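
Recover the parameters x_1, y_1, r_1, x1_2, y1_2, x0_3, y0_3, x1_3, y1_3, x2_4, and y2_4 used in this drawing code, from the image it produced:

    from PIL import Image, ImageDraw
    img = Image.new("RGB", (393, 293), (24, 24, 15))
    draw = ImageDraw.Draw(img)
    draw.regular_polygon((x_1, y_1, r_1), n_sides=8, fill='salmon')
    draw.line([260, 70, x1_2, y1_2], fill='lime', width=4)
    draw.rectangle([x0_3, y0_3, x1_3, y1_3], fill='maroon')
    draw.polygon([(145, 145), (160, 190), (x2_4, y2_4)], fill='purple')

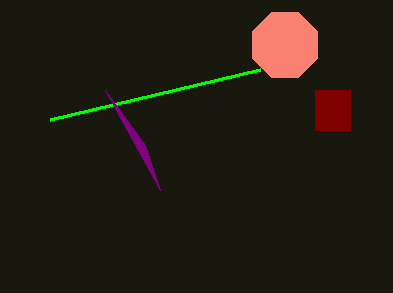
x_1 = 285, y_1 = 45, r_1 = 35, x1_2 = 50, y1_2 = 120, x0_3 = 315, y0_3 = 90, x1_3 = 350, y1_3 = 130, x2_4 = 105, y2_4 = 90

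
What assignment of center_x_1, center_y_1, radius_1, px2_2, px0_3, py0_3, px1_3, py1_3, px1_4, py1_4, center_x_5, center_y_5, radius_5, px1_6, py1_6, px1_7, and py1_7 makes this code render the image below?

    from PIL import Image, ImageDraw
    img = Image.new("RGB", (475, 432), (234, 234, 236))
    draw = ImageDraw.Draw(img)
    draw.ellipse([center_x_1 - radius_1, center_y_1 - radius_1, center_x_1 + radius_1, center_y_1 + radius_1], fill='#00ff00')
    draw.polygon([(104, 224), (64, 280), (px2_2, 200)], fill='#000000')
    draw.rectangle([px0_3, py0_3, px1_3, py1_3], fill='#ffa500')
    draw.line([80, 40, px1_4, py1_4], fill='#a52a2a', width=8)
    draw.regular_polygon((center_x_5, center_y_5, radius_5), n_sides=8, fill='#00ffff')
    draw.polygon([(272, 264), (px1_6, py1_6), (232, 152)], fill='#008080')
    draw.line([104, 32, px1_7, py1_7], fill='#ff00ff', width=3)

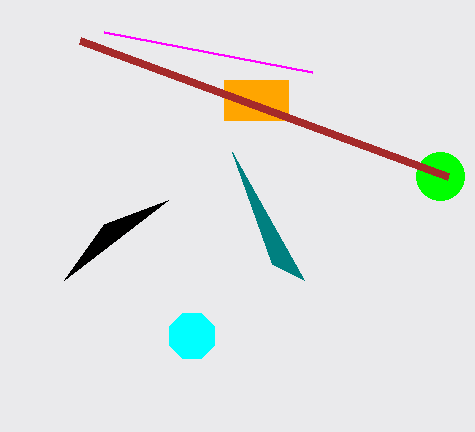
center_x_1 = 440, center_y_1 = 176, radius_1 = 24, px2_2 = 168, px0_3 = 224, py0_3 = 80, px1_3 = 288, py1_3 = 120, px1_4 = 448, py1_4 = 176, center_x_5 = 192, center_y_5 = 336, radius_5 = 24, px1_6 = 304, py1_6 = 280, px1_7 = 312, py1_7 = 72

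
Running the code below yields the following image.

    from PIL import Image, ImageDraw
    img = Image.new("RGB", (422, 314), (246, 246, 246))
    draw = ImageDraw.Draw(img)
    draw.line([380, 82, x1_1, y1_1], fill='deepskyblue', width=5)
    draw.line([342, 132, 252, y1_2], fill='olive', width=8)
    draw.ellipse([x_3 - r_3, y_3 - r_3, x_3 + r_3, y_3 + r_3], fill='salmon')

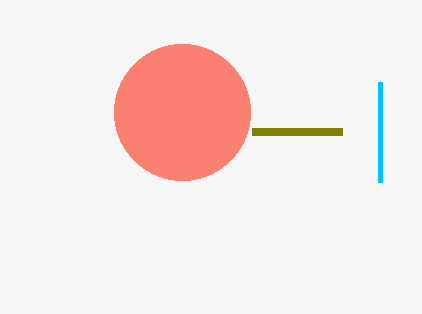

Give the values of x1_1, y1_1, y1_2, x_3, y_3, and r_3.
x1_1 = 380; y1_1 = 182; y1_2 = 132; x_3 = 182; y_3 = 112; r_3 = 68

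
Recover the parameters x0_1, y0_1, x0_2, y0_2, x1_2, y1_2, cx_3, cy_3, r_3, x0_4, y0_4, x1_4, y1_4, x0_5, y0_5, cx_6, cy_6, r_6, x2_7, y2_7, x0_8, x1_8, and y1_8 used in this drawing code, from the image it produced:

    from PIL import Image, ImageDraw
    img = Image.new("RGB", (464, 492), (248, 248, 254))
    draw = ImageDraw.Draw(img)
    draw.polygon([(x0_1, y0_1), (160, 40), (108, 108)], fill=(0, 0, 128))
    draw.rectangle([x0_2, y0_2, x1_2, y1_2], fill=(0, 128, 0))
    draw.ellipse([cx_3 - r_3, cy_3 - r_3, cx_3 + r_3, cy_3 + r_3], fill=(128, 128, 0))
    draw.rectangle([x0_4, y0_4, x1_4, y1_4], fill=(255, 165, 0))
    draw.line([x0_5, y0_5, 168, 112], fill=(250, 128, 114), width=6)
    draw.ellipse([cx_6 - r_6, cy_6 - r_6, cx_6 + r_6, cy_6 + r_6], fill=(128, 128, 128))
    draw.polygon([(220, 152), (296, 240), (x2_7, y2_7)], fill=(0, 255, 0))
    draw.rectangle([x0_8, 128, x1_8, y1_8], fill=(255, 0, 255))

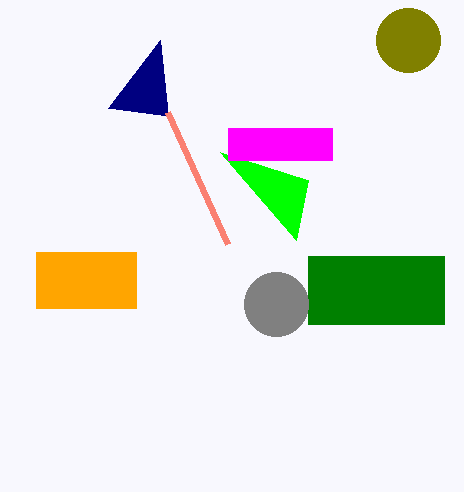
x0_1 = 168; y0_1 = 116; x0_2 = 308; y0_2 = 256; x1_2 = 444; y1_2 = 324; cx_3 = 408; cy_3 = 40; r_3 = 32; x0_4 = 36; y0_4 = 252; x1_4 = 136; y1_4 = 308; x0_5 = 228; y0_5 = 244; cx_6 = 276; cy_6 = 304; r_6 = 32; x2_7 = 308; y2_7 = 180; x0_8 = 228; x1_8 = 332; y1_8 = 160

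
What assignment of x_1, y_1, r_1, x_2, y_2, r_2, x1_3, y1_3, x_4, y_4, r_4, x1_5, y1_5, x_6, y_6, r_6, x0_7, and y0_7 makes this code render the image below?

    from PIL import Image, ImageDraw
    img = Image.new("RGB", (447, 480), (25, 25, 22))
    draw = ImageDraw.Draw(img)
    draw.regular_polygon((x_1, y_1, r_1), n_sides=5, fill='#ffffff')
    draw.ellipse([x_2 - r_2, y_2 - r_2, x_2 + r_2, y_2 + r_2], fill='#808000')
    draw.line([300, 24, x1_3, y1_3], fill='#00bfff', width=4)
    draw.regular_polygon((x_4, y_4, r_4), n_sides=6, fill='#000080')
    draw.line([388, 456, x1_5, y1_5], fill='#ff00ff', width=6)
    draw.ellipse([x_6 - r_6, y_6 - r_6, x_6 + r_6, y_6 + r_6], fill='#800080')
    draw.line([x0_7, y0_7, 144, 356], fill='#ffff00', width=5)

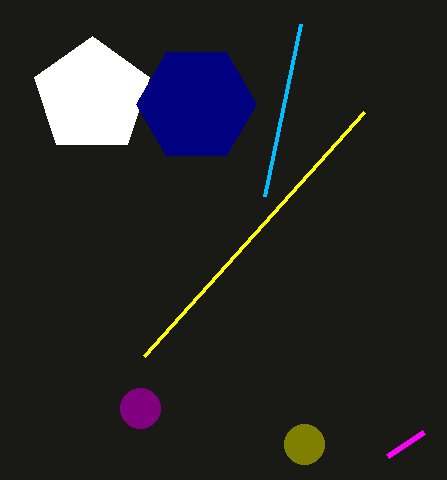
x_1 = 92, y_1 = 96, r_1 = 60, x_2 = 304, y_2 = 444, r_2 = 20, x1_3 = 264, y1_3 = 196, x_4 = 196, y_4 = 104, r_4 = 60, x1_5 = 424, y1_5 = 432, x_6 = 140, y_6 = 408, r_6 = 20, x0_7 = 364, y0_7 = 112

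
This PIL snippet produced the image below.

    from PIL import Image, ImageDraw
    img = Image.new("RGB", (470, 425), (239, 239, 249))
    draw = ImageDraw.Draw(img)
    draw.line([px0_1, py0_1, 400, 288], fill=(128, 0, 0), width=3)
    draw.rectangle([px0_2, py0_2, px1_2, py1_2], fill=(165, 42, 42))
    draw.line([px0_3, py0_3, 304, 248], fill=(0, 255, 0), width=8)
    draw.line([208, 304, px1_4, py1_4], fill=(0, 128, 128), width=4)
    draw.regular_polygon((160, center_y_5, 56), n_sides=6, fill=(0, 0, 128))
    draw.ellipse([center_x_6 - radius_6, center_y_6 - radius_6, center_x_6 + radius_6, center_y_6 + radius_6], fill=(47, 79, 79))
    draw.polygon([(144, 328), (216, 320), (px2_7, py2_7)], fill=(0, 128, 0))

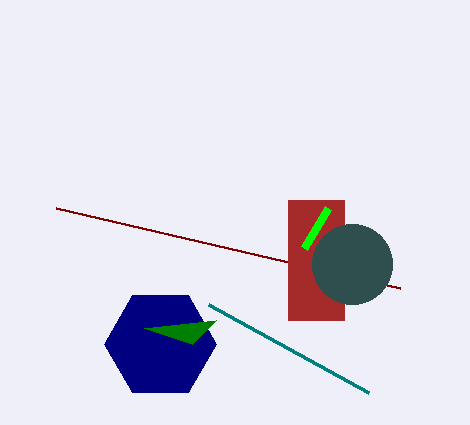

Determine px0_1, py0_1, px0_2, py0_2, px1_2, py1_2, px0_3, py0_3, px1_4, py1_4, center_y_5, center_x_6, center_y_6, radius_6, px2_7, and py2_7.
px0_1 = 56, py0_1 = 208, px0_2 = 288, py0_2 = 200, px1_2 = 344, py1_2 = 320, px0_3 = 328, py0_3 = 208, px1_4 = 368, py1_4 = 392, center_y_5 = 344, center_x_6 = 352, center_y_6 = 264, radius_6 = 40, px2_7 = 192, py2_7 = 344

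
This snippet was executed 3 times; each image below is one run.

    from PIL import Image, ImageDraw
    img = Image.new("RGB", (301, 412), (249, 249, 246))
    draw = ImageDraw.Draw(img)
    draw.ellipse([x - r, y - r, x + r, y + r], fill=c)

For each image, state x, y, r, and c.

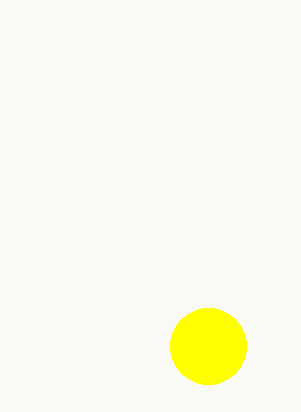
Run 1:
x = 208; y = 346; r = 38; c = 'yellow'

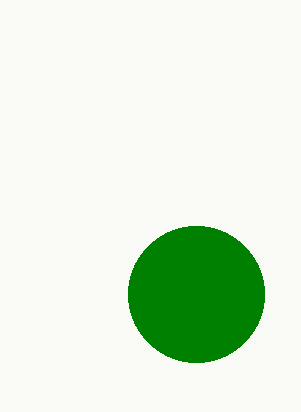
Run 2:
x = 196
y = 294
r = 68
c = 'green'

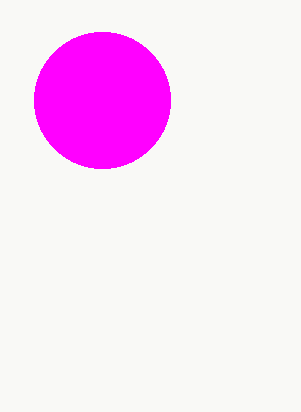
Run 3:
x = 102
y = 100
r = 68
c = 'magenta'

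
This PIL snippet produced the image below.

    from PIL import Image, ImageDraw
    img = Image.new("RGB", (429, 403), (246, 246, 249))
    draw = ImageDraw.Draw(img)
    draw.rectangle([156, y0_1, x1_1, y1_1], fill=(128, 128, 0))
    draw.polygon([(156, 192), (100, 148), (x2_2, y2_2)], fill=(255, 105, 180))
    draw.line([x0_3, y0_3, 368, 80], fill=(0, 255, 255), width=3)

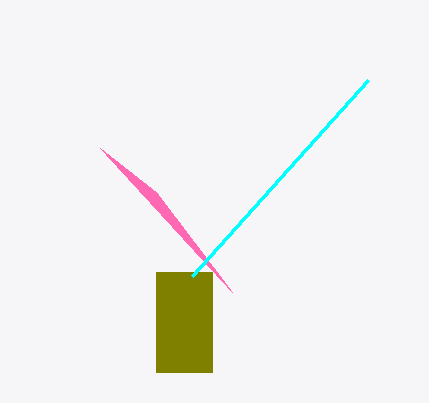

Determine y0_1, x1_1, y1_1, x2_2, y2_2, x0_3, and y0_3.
y0_1 = 272, x1_1 = 212, y1_1 = 372, x2_2 = 232, y2_2 = 292, x0_3 = 192, y0_3 = 276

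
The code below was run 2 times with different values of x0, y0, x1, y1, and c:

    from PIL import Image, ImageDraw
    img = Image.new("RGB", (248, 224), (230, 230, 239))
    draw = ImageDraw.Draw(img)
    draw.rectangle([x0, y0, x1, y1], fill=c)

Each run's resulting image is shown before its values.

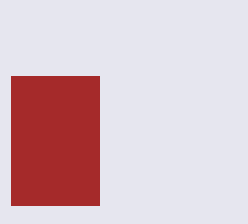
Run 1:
x0 = 11; y0 = 76; x1 = 99; y1 = 205; c = 'brown'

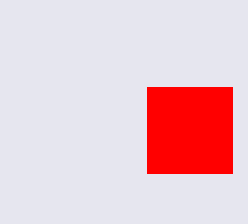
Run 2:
x0 = 147
y0 = 87
x1 = 232
y1 = 173
c = 'red'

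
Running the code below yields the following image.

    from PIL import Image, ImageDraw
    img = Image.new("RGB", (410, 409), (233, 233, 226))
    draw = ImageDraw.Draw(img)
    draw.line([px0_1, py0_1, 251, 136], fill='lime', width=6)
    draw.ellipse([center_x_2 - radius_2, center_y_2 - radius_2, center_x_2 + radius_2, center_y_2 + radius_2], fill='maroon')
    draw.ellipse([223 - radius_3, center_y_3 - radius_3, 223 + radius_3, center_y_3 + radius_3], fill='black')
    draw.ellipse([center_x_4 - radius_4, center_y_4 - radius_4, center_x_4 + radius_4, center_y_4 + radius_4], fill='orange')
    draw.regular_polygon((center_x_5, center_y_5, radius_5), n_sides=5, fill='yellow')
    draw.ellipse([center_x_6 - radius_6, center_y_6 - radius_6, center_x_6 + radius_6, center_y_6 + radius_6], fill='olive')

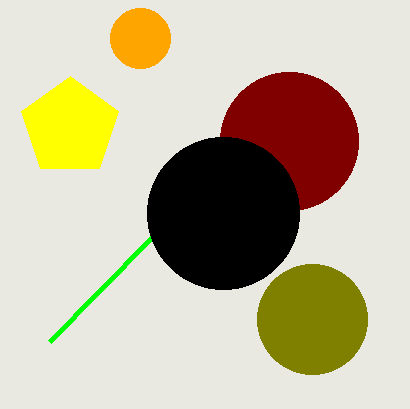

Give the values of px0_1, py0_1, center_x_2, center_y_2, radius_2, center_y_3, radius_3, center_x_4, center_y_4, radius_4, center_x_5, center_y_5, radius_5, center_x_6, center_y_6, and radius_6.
px0_1 = 50
py0_1 = 341
center_x_2 = 289
center_y_2 = 141
radius_2 = 69
center_y_3 = 213
radius_3 = 76
center_x_4 = 140
center_y_4 = 38
radius_4 = 30
center_x_5 = 70
center_y_5 = 127
radius_5 = 51
center_x_6 = 312
center_y_6 = 319
radius_6 = 55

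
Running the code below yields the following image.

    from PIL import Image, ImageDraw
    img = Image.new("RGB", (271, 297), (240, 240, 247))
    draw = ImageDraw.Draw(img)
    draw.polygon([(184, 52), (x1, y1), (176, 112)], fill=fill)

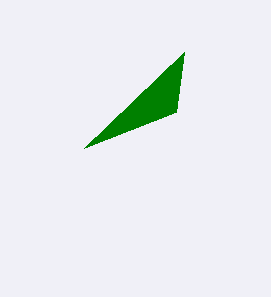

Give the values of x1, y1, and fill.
x1 = 84, y1 = 148, fill = 'green'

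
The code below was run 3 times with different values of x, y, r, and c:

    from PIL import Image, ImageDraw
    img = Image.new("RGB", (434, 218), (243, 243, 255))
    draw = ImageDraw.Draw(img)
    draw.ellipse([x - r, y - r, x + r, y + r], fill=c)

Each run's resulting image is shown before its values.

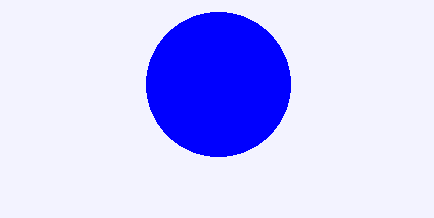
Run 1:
x = 218; y = 84; r = 72; c = 'blue'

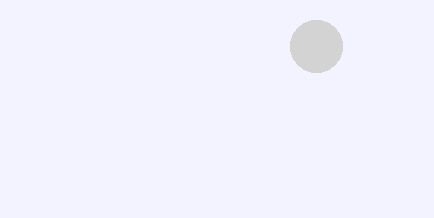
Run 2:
x = 316, y = 46, r = 26, c = 'lightgray'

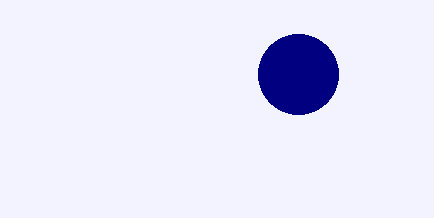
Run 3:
x = 298, y = 74, r = 40, c = 'navy'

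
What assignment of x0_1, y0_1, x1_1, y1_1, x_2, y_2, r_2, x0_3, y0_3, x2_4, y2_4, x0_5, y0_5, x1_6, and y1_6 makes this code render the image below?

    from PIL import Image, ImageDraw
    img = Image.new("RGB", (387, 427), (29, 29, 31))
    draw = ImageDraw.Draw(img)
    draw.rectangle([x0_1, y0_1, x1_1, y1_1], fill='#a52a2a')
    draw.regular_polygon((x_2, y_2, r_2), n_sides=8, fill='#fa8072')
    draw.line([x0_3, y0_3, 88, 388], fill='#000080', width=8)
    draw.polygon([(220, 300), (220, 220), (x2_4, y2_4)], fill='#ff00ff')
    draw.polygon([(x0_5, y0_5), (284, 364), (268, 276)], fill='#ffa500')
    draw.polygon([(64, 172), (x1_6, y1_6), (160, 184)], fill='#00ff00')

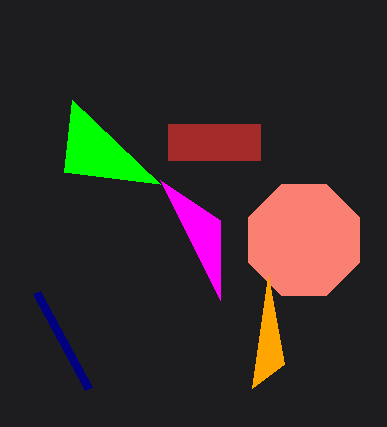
x0_1 = 168
y0_1 = 124
x1_1 = 260
y1_1 = 160
x_2 = 304
y_2 = 240
r_2 = 60
x0_3 = 36
y0_3 = 292
x2_4 = 160
y2_4 = 180
x0_5 = 252
y0_5 = 388
x1_6 = 72
y1_6 = 100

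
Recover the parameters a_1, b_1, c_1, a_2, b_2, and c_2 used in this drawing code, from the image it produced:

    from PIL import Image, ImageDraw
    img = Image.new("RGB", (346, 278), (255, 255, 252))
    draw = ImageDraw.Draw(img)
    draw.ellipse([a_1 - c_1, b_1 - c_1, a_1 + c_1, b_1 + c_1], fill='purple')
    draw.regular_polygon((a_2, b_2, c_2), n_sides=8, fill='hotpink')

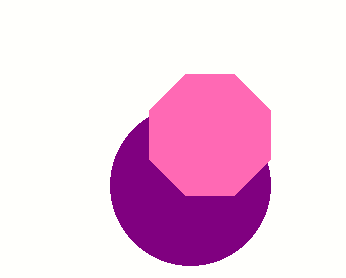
a_1 = 190
b_1 = 185
c_1 = 80
a_2 = 210
b_2 = 135
c_2 = 65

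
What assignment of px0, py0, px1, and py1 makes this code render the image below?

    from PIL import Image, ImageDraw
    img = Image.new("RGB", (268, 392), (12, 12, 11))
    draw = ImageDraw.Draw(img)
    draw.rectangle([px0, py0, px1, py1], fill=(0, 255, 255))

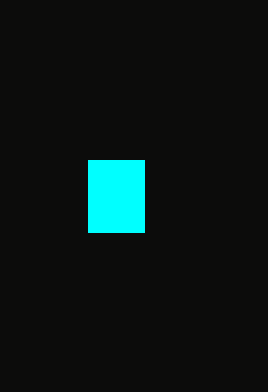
px0 = 88
py0 = 160
px1 = 144
py1 = 232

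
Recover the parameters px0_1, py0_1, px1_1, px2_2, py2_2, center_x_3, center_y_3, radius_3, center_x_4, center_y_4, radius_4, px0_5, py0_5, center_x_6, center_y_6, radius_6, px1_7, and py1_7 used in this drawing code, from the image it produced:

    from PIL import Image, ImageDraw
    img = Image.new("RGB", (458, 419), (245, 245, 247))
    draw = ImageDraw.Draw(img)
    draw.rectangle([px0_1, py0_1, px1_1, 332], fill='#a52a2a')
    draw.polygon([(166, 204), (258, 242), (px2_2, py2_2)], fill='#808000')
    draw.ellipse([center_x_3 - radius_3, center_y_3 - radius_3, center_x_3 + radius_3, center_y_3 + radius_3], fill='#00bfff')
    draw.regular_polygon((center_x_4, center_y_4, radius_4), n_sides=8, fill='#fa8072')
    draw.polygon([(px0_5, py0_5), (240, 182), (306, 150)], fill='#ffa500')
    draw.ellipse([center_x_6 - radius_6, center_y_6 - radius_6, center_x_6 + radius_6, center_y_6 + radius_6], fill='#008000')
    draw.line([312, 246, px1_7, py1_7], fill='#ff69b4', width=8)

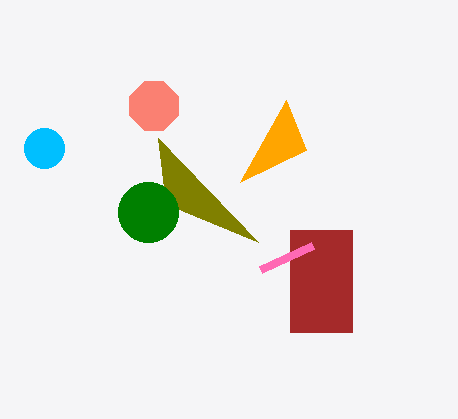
px0_1 = 290
py0_1 = 230
px1_1 = 352
px2_2 = 158
py2_2 = 138
center_x_3 = 44
center_y_3 = 148
radius_3 = 20
center_x_4 = 154
center_y_4 = 106
radius_4 = 26
px0_5 = 286
py0_5 = 100
center_x_6 = 148
center_y_6 = 212
radius_6 = 30
px1_7 = 260
py1_7 = 270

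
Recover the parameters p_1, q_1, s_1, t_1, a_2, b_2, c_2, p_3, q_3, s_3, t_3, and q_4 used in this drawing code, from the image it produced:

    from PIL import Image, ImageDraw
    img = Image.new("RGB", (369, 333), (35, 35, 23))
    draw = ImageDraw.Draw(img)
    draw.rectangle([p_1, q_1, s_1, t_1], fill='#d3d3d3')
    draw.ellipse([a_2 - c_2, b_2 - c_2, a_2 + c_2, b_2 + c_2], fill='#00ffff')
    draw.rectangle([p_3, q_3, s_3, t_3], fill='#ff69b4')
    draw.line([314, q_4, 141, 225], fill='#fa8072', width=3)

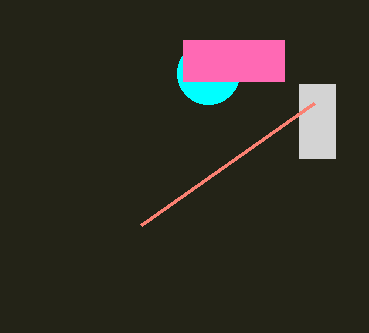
p_1 = 299, q_1 = 84, s_1 = 335, t_1 = 158, a_2 = 208, b_2 = 73, c_2 = 31, p_3 = 183, q_3 = 40, s_3 = 284, t_3 = 81, q_4 = 103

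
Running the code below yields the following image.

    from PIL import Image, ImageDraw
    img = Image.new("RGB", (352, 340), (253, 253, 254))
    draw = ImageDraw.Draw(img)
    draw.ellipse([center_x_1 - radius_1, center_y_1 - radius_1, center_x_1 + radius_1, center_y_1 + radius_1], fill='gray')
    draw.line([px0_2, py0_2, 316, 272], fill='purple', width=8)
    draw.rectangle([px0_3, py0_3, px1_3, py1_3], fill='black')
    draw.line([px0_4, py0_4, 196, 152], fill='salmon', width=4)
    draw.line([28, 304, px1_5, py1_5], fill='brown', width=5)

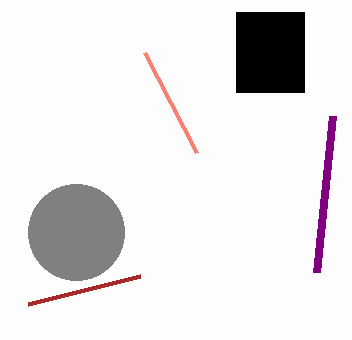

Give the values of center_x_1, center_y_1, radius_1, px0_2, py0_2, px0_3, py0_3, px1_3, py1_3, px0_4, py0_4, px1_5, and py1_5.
center_x_1 = 76, center_y_1 = 232, radius_1 = 48, px0_2 = 332, py0_2 = 116, px0_3 = 236, py0_3 = 12, px1_3 = 304, py1_3 = 92, px0_4 = 144, py0_4 = 52, px1_5 = 140, py1_5 = 276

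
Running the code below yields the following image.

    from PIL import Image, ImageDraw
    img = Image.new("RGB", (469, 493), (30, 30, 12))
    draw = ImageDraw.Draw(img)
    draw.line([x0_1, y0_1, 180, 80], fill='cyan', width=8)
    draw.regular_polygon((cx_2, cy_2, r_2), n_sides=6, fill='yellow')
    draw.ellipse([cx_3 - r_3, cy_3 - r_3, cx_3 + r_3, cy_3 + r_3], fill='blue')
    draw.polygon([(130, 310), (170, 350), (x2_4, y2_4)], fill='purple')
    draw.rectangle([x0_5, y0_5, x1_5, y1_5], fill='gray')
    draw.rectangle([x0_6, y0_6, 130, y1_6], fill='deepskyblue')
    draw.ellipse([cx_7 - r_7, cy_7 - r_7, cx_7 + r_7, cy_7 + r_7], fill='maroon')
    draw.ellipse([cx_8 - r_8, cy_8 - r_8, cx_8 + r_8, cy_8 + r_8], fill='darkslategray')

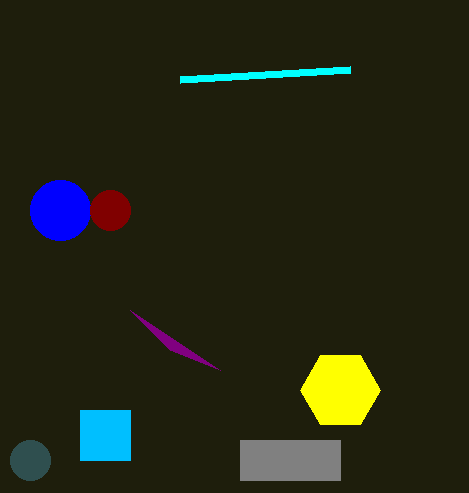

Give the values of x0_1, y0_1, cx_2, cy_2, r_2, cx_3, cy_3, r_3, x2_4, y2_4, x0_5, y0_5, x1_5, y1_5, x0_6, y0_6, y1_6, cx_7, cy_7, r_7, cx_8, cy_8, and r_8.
x0_1 = 350; y0_1 = 70; cx_2 = 340; cy_2 = 390; r_2 = 40; cx_3 = 60; cy_3 = 210; r_3 = 30; x2_4 = 220; y2_4 = 370; x0_5 = 240; y0_5 = 440; x1_5 = 340; y1_5 = 480; x0_6 = 80; y0_6 = 410; y1_6 = 460; cx_7 = 110; cy_7 = 210; r_7 = 20; cx_8 = 30; cy_8 = 460; r_8 = 20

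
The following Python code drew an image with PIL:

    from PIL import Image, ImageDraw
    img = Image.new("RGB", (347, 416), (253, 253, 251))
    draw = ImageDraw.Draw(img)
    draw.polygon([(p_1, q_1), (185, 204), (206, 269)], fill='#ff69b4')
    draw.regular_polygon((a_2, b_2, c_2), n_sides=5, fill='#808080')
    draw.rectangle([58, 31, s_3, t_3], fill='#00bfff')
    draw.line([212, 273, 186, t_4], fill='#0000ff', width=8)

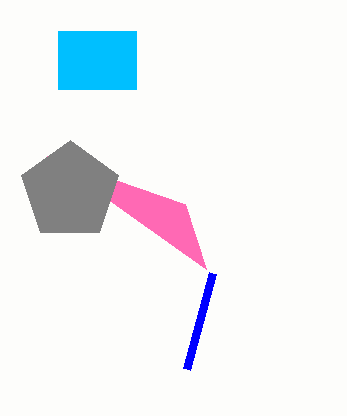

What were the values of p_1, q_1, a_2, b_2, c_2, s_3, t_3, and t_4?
p_1 = 47, q_1 = 156, a_2 = 70, b_2 = 191, c_2 = 51, s_3 = 136, t_3 = 89, t_4 = 369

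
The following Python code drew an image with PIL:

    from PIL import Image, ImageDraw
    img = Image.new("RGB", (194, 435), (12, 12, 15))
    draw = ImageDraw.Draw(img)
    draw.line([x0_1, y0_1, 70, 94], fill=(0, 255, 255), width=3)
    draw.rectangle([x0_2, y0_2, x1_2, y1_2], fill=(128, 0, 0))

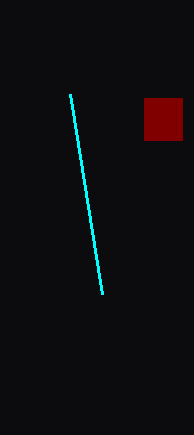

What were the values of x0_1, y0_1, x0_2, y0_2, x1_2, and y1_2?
x0_1 = 102, y0_1 = 294, x0_2 = 144, y0_2 = 98, x1_2 = 182, y1_2 = 140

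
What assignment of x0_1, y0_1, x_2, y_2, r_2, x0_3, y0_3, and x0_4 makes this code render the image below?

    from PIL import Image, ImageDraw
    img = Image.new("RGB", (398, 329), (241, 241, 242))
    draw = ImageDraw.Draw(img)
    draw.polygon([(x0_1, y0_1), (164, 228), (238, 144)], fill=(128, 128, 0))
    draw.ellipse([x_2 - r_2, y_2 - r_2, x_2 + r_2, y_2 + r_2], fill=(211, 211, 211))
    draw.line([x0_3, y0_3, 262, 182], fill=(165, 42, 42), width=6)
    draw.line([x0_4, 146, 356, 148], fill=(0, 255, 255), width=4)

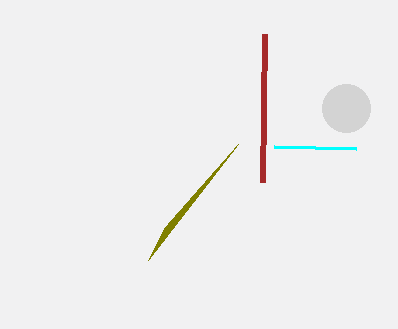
x0_1 = 148, y0_1 = 260, x_2 = 346, y_2 = 108, r_2 = 24, x0_3 = 264, y0_3 = 34, x0_4 = 274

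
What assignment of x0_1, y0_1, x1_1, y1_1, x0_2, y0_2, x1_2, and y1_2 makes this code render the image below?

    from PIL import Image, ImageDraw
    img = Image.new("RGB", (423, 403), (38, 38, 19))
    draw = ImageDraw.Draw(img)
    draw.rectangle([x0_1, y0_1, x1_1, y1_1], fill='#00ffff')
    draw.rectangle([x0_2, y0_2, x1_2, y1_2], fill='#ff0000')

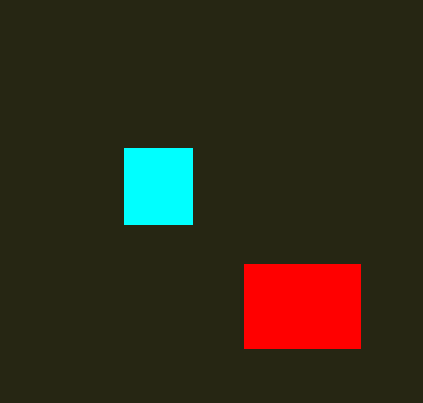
x0_1 = 124, y0_1 = 148, x1_1 = 192, y1_1 = 224, x0_2 = 244, y0_2 = 264, x1_2 = 360, y1_2 = 348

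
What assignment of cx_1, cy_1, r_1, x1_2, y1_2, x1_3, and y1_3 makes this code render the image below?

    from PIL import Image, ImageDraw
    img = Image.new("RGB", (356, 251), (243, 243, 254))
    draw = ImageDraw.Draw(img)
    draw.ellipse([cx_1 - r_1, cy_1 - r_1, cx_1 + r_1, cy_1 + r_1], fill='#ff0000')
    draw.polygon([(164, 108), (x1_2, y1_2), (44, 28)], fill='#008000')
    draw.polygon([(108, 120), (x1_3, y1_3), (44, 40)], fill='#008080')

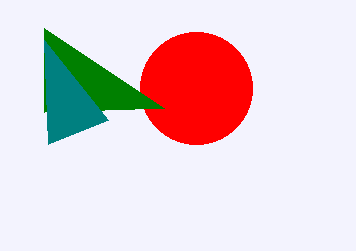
cx_1 = 196; cy_1 = 88; r_1 = 56; x1_2 = 44; y1_2 = 112; x1_3 = 48; y1_3 = 144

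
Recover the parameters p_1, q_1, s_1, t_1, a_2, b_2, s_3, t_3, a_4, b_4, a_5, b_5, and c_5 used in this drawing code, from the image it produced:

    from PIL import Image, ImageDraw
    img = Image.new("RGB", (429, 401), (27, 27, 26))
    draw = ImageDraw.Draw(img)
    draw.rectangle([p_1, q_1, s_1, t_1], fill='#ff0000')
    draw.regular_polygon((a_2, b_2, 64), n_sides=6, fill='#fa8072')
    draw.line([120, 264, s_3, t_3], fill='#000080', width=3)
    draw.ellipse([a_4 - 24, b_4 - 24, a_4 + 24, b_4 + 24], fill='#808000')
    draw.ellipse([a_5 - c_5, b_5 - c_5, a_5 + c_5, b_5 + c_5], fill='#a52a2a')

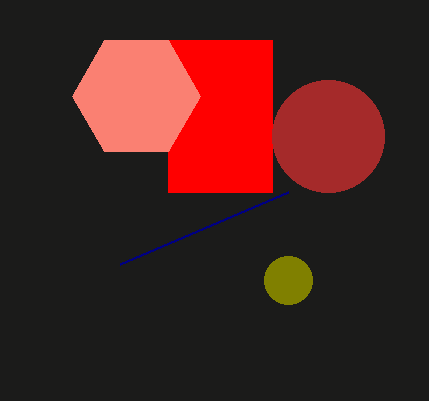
p_1 = 168
q_1 = 40
s_1 = 272
t_1 = 192
a_2 = 136
b_2 = 96
s_3 = 288
t_3 = 192
a_4 = 288
b_4 = 280
a_5 = 328
b_5 = 136
c_5 = 56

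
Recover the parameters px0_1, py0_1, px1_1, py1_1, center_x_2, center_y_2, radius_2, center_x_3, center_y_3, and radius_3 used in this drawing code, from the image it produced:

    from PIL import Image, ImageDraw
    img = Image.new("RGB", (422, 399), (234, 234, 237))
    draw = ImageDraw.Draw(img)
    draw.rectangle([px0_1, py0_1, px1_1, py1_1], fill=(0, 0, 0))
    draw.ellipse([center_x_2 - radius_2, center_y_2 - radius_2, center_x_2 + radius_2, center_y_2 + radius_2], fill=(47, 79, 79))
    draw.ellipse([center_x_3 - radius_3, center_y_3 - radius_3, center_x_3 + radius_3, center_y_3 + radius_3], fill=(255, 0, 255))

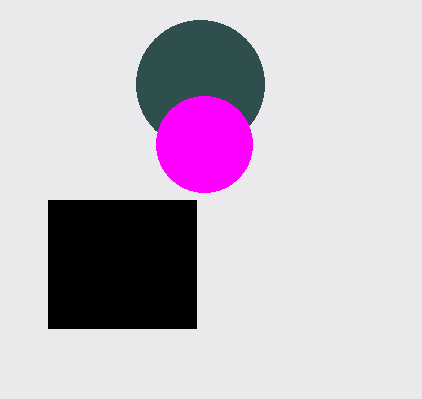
px0_1 = 48
py0_1 = 200
px1_1 = 196
py1_1 = 328
center_x_2 = 200
center_y_2 = 84
radius_2 = 64
center_x_3 = 204
center_y_3 = 144
radius_3 = 48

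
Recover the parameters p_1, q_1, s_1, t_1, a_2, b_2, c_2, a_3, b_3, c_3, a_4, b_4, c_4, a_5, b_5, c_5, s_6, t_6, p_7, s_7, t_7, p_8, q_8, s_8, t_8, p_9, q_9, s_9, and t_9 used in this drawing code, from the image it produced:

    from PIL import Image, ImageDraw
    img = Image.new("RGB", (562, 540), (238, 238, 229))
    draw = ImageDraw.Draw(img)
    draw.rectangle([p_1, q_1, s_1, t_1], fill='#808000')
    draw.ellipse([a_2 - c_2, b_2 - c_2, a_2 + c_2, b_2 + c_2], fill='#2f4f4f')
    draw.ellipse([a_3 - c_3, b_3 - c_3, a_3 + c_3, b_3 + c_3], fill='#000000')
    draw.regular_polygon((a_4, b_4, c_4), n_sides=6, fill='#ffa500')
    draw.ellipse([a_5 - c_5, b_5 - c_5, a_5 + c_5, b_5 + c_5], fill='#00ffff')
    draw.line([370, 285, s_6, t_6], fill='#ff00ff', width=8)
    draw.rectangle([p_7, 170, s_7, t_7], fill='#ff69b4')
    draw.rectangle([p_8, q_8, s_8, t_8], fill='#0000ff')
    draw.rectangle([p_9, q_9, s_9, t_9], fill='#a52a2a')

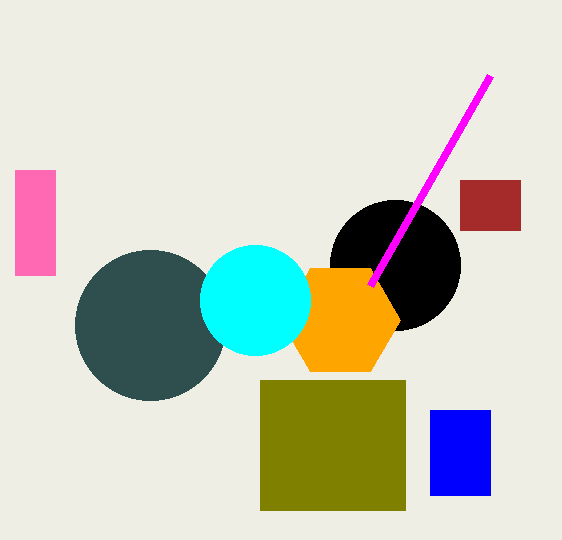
p_1 = 260
q_1 = 380
s_1 = 405
t_1 = 510
a_2 = 150
b_2 = 325
c_2 = 75
a_3 = 395
b_3 = 265
c_3 = 65
a_4 = 340
b_4 = 320
c_4 = 60
a_5 = 255
b_5 = 300
c_5 = 55
s_6 = 490
t_6 = 75
p_7 = 15
s_7 = 55
t_7 = 275
p_8 = 430
q_8 = 410
s_8 = 490
t_8 = 495
p_9 = 460
q_9 = 180
s_9 = 520
t_9 = 230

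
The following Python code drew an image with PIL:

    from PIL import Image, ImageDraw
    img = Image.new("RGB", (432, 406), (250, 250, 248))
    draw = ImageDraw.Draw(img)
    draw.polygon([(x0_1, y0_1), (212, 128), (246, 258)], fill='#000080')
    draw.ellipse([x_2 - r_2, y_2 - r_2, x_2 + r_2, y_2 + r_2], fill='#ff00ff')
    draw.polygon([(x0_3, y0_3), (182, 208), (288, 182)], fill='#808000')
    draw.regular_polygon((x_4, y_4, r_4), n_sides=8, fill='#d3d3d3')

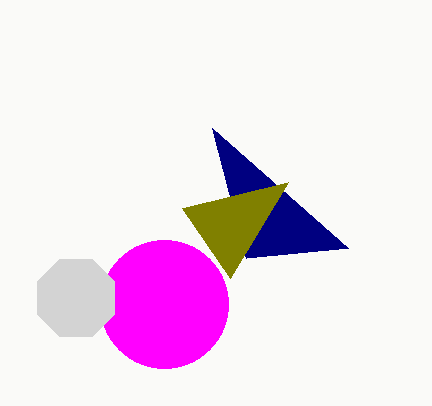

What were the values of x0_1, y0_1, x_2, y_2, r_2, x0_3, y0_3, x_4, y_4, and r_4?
x0_1 = 348; y0_1 = 248; x_2 = 164; y_2 = 304; r_2 = 64; x0_3 = 230; y0_3 = 278; x_4 = 76; y_4 = 298; r_4 = 42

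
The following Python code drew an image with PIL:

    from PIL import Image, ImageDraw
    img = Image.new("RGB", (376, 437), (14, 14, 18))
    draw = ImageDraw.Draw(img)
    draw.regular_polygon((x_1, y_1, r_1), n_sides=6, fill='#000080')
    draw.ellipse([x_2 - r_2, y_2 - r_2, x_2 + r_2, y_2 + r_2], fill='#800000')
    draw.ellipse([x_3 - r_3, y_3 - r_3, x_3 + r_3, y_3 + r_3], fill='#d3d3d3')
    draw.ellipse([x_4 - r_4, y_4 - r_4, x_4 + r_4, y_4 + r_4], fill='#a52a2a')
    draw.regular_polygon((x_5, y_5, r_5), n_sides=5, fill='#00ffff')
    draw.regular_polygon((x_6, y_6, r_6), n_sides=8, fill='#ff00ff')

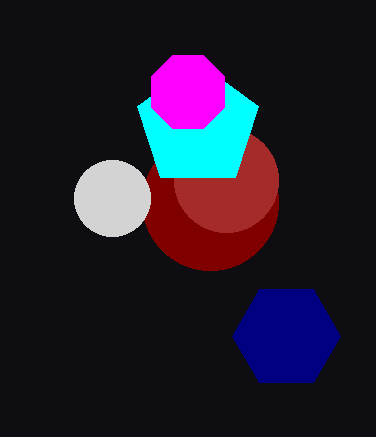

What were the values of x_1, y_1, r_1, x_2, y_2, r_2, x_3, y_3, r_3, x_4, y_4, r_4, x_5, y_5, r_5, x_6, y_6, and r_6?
x_1 = 286
y_1 = 336
r_1 = 54
x_2 = 210
y_2 = 202
r_2 = 68
x_3 = 112
y_3 = 198
r_3 = 38
x_4 = 226
y_4 = 180
r_4 = 52
x_5 = 198
y_5 = 126
r_5 = 64
x_6 = 188
y_6 = 92
r_6 = 40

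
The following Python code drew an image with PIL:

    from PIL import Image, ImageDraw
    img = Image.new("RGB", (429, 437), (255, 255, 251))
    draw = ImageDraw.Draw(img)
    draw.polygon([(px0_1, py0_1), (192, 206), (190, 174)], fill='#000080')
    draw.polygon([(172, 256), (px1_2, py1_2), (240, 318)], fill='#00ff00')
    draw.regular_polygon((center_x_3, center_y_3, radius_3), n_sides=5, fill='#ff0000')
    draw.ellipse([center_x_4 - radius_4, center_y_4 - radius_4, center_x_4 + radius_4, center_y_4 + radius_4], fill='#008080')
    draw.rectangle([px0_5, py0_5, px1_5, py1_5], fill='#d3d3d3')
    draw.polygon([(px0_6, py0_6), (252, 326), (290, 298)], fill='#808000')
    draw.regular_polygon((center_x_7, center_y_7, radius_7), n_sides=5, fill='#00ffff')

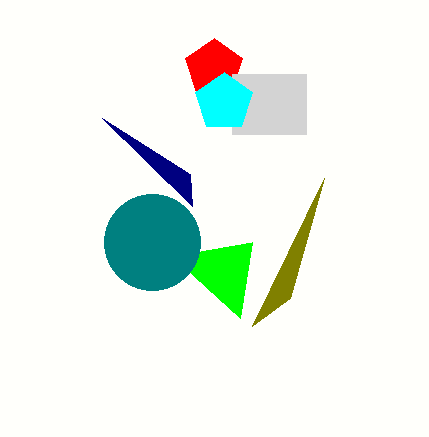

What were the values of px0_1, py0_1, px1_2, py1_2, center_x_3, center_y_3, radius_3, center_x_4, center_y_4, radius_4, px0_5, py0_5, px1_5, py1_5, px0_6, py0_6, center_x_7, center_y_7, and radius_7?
px0_1 = 102, py0_1 = 118, px1_2 = 252, py1_2 = 242, center_x_3 = 214, center_y_3 = 68, radius_3 = 30, center_x_4 = 152, center_y_4 = 242, radius_4 = 48, px0_5 = 232, py0_5 = 74, px1_5 = 306, py1_5 = 134, px0_6 = 324, py0_6 = 178, center_x_7 = 224, center_y_7 = 102, radius_7 = 30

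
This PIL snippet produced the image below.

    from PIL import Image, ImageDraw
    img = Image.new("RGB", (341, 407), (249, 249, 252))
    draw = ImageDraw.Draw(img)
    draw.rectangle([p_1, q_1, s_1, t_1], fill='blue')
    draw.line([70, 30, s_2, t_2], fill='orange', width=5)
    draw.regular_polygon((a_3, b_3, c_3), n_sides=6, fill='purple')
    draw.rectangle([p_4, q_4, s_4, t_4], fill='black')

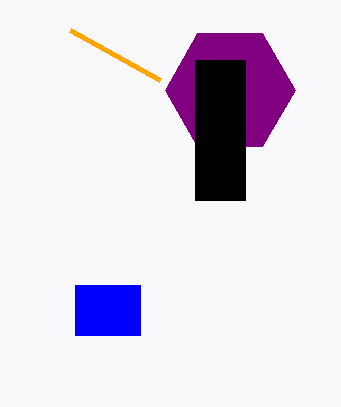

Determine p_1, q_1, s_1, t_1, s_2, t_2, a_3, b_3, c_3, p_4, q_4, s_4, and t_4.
p_1 = 75, q_1 = 285, s_1 = 140, t_1 = 335, s_2 = 160, t_2 = 80, a_3 = 230, b_3 = 90, c_3 = 65, p_4 = 195, q_4 = 60, s_4 = 245, t_4 = 200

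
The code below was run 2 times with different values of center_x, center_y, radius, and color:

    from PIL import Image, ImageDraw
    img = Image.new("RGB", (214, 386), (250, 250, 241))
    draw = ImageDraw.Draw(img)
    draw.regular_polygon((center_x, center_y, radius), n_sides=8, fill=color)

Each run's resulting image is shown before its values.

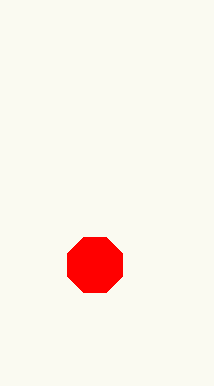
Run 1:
center_x = 95; center_y = 265; radius = 30; color = 'red'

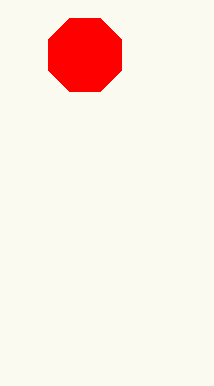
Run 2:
center_x = 85, center_y = 55, radius = 40, color = 'red'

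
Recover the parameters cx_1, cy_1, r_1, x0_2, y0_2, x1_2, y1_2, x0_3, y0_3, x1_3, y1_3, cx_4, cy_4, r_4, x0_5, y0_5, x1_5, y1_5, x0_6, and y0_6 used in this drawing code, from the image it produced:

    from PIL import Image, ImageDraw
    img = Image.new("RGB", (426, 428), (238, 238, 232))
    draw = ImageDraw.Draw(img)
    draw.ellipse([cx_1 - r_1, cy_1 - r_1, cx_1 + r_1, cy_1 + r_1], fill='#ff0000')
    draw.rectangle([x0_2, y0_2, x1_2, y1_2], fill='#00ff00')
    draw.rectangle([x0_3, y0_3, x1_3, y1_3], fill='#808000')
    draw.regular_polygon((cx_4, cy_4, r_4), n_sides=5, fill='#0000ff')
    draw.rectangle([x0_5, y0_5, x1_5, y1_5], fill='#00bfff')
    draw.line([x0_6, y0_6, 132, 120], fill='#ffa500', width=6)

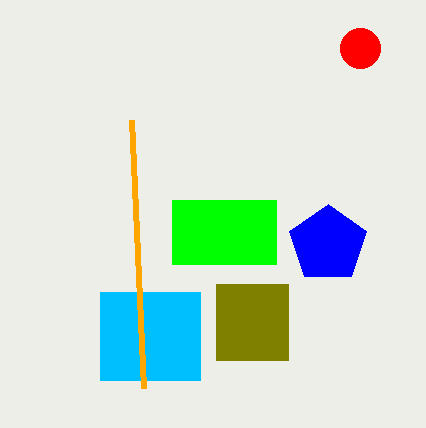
cx_1 = 360; cy_1 = 48; r_1 = 20; x0_2 = 172; y0_2 = 200; x1_2 = 276; y1_2 = 264; x0_3 = 216; y0_3 = 284; x1_3 = 288; y1_3 = 360; cx_4 = 328; cy_4 = 244; r_4 = 40; x0_5 = 100; y0_5 = 292; x1_5 = 200; y1_5 = 380; x0_6 = 144; y0_6 = 388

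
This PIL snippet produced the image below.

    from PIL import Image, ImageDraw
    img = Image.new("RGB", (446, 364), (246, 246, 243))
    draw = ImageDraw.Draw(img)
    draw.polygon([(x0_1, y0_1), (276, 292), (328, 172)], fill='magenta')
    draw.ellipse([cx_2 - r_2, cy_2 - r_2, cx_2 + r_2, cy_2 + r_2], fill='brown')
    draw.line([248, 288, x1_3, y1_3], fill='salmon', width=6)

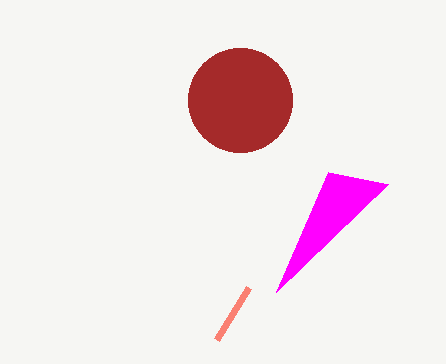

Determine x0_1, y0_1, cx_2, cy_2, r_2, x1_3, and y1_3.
x0_1 = 388, y0_1 = 184, cx_2 = 240, cy_2 = 100, r_2 = 52, x1_3 = 216, y1_3 = 340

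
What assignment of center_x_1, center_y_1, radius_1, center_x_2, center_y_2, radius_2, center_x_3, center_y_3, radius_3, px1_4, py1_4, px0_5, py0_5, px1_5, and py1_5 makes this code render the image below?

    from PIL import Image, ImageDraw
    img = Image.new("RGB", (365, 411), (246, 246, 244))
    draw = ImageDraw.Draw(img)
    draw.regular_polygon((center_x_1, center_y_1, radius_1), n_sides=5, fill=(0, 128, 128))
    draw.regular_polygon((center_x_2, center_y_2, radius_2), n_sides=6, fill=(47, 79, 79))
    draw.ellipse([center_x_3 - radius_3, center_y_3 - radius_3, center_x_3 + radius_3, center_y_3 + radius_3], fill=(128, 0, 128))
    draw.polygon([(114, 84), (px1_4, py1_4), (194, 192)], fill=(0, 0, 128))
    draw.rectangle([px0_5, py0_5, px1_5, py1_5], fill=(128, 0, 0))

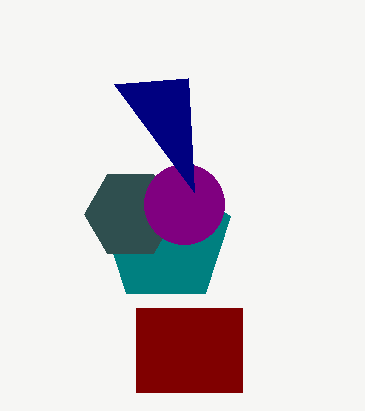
center_x_1 = 166, center_y_1 = 238, radius_1 = 68, center_x_2 = 130, center_y_2 = 214, radius_2 = 46, center_x_3 = 184, center_y_3 = 204, radius_3 = 40, px1_4 = 188, py1_4 = 78, px0_5 = 136, py0_5 = 308, px1_5 = 242, py1_5 = 392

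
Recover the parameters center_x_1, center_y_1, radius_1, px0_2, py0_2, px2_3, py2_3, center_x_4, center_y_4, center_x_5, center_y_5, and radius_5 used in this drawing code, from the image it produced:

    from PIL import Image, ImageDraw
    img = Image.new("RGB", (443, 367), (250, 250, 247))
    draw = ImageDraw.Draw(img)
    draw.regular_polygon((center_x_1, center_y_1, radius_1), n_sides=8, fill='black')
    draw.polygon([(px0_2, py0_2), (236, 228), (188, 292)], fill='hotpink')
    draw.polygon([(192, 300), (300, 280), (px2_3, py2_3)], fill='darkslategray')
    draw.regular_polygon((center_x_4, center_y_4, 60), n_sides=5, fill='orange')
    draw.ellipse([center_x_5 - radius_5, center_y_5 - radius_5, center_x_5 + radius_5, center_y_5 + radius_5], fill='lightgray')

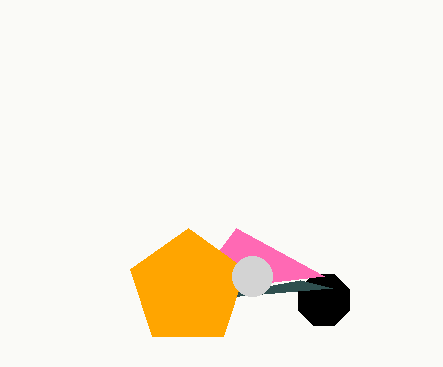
center_x_1 = 324, center_y_1 = 300, radius_1 = 28, px0_2 = 324, py0_2 = 276, px2_3 = 332, py2_3 = 288, center_x_4 = 188, center_y_4 = 288, center_x_5 = 252, center_y_5 = 276, radius_5 = 20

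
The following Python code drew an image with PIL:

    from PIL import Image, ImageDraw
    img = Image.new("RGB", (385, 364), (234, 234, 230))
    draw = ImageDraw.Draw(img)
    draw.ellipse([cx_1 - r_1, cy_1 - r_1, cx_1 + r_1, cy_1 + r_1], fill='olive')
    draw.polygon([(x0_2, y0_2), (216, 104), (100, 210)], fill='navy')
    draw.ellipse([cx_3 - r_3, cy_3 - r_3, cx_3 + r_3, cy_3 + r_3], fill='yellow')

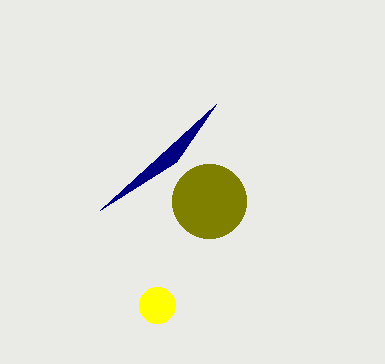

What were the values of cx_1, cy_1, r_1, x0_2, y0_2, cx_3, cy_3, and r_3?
cx_1 = 209, cy_1 = 201, r_1 = 37, x0_2 = 176, y0_2 = 162, cx_3 = 157, cy_3 = 305, r_3 = 18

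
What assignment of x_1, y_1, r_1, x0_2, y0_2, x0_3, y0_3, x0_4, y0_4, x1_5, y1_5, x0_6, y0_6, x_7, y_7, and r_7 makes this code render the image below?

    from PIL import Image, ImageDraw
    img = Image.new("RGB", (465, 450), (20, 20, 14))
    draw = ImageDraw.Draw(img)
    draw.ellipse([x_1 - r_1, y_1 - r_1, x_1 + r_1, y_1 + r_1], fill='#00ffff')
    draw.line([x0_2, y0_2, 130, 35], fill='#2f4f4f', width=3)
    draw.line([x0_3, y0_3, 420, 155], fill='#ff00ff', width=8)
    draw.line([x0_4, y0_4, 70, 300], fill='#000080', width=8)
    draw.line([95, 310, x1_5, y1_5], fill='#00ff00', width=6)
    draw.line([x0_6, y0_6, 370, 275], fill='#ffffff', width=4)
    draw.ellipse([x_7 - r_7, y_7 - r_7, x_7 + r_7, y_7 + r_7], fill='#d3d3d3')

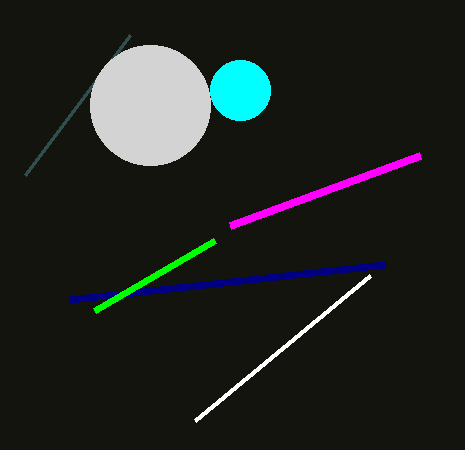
x_1 = 240
y_1 = 90
r_1 = 30
x0_2 = 25
y0_2 = 175
x0_3 = 230
y0_3 = 225
x0_4 = 385
y0_4 = 265
x1_5 = 215
y1_5 = 240
x0_6 = 195
y0_6 = 420
x_7 = 150
y_7 = 105
r_7 = 60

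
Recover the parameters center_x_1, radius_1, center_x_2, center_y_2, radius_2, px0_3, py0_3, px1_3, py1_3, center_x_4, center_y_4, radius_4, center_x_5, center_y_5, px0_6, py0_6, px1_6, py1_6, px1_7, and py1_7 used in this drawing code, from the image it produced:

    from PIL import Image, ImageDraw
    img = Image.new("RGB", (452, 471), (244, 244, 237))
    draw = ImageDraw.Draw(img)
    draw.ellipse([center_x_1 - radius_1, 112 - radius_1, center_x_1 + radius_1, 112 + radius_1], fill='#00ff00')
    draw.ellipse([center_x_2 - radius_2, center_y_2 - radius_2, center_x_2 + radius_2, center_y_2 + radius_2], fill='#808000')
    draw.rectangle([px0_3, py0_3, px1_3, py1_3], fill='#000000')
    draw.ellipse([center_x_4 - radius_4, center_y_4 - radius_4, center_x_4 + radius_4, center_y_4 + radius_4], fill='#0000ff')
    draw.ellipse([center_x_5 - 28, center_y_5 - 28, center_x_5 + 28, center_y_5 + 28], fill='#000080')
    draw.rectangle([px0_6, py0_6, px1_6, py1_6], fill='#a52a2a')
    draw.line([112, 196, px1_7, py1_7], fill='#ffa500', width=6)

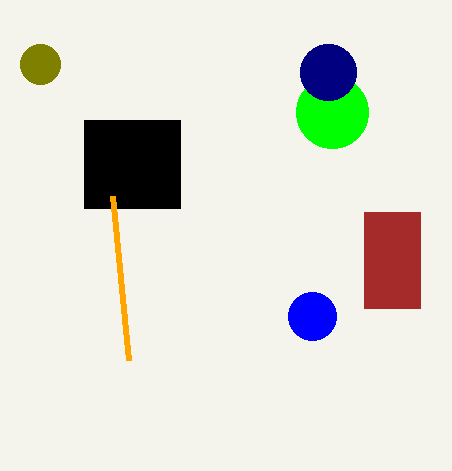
center_x_1 = 332; radius_1 = 36; center_x_2 = 40; center_y_2 = 64; radius_2 = 20; px0_3 = 84; py0_3 = 120; px1_3 = 180; py1_3 = 208; center_x_4 = 312; center_y_4 = 316; radius_4 = 24; center_x_5 = 328; center_y_5 = 72; px0_6 = 364; py0_6 = 212; px1_6 = 420; py1_6 = 308; px1_7 = 128; py1_7 = 360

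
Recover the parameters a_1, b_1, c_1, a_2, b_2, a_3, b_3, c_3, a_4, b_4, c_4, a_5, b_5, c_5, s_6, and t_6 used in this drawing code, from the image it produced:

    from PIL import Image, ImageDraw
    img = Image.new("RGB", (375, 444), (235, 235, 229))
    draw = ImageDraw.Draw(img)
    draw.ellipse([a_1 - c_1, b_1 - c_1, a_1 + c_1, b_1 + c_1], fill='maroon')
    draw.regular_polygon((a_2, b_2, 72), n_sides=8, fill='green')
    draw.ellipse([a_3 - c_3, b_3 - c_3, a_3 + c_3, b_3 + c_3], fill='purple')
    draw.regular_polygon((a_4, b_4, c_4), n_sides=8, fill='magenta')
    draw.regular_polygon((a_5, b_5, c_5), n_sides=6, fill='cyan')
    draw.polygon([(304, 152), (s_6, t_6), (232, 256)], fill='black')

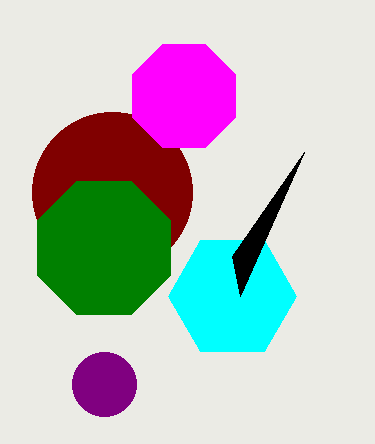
a_1 = 112; b_1 = 192; c_1 = 80; a_2 = 104; b_2 = 248; a_3 = 104; b_3 = 384; c_3 = 32; a_4 = 184; b_4 = 96; c_4 = 56; a_5 = 232; b_5 = 296; c_5 = 64; s_6 = 240; t_6 = 296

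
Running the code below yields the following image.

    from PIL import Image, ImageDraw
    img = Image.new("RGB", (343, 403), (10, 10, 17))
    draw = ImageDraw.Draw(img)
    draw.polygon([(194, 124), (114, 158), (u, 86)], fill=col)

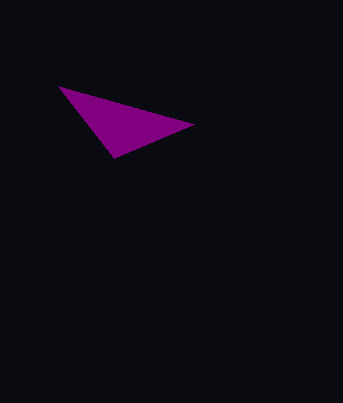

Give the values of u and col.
u = 58
col = 'purple'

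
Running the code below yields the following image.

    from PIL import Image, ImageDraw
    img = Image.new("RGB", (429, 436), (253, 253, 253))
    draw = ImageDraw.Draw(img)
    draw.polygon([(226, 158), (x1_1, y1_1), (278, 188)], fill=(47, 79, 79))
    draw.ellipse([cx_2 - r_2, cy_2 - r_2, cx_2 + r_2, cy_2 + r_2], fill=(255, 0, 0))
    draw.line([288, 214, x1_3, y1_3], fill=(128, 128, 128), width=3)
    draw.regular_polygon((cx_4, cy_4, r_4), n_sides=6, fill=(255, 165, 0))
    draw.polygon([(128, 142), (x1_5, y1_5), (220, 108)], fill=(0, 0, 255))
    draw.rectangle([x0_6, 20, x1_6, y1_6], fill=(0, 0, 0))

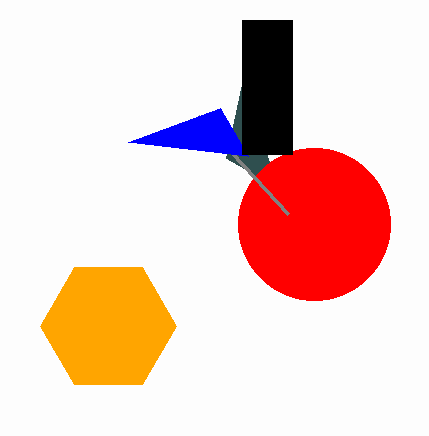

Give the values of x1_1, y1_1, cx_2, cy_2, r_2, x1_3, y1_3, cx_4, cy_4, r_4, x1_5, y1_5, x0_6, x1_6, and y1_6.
x1_1 = 242, y1_1 = 84, cx_2 = 314, cy_2 = 224, r_2 = 76, x1_3 = 198, y1_3 = 116, cx_4 = 108, cy_4 = 326, r_4 = 68, x1_5 = 248, y1_5 = 156, x0_6 = 242, x1_6 = 292, y1_6 = 154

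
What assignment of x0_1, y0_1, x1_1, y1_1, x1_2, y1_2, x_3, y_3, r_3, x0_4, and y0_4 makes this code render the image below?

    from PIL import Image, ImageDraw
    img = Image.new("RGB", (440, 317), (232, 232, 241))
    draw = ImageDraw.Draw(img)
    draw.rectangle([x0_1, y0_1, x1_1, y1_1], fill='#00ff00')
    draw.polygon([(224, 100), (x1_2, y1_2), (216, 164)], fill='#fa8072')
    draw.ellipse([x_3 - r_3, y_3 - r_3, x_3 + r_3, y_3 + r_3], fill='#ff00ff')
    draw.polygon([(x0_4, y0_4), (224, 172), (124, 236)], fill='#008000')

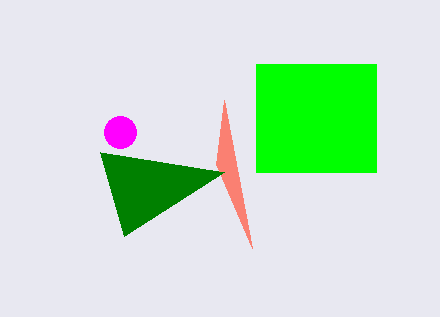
x0_1 = 256, y0_1 = 64, x1_1 = 376, y1_1 = 172, x1_2 = 252, y1_2 = 248, x_3 = 120, y_3 = 132, r_3 = 16, x0_4 = 100, y0_4 = 152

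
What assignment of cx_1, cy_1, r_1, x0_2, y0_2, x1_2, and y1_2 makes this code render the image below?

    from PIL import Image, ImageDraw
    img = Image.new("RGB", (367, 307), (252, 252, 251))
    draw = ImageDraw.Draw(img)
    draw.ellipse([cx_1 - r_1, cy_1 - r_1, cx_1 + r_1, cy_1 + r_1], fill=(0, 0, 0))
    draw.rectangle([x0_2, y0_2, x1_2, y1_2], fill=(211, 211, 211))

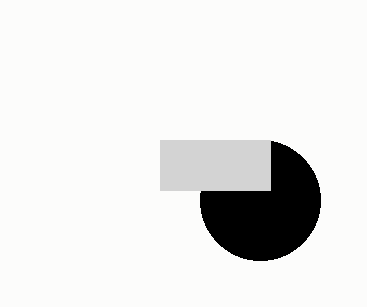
cx_1 = 260
cy_1 = 200
r_1 = 60
x0_2 = 160
y0_2 = 140
x1_2 = 270
y1_2 = 190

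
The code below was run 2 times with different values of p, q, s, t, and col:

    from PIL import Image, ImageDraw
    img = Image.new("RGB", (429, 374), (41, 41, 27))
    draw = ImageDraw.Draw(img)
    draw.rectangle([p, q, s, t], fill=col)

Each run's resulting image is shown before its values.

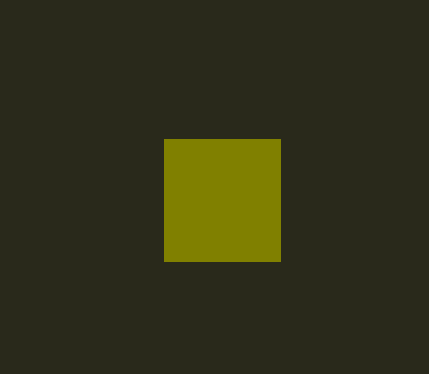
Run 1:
p = 164; q = 139; s = 280; t = 261; col = 'olive'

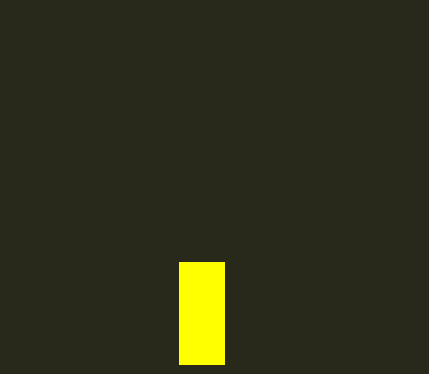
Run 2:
p = 179
q = 262
s = 224
t = 364
col = 'yellow'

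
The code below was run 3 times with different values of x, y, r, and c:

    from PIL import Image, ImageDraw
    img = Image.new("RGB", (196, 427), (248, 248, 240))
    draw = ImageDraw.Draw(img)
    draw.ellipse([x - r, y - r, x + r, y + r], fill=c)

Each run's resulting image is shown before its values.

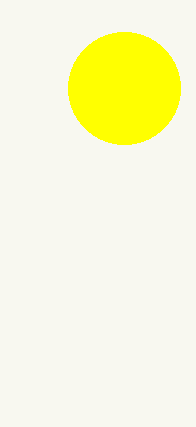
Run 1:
x = 124; y = 88; r = 56; c = 'yellow'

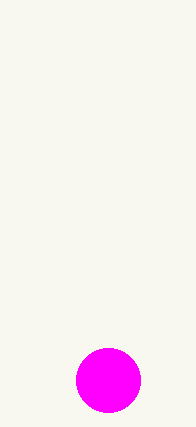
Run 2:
x = 108
y = 380
r = 32
c = 'magenta'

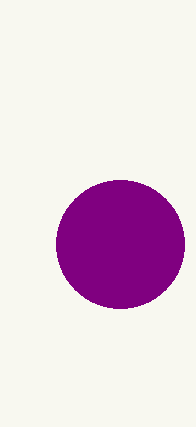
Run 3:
x = 120; y = 244; r = 64; c = 'purple'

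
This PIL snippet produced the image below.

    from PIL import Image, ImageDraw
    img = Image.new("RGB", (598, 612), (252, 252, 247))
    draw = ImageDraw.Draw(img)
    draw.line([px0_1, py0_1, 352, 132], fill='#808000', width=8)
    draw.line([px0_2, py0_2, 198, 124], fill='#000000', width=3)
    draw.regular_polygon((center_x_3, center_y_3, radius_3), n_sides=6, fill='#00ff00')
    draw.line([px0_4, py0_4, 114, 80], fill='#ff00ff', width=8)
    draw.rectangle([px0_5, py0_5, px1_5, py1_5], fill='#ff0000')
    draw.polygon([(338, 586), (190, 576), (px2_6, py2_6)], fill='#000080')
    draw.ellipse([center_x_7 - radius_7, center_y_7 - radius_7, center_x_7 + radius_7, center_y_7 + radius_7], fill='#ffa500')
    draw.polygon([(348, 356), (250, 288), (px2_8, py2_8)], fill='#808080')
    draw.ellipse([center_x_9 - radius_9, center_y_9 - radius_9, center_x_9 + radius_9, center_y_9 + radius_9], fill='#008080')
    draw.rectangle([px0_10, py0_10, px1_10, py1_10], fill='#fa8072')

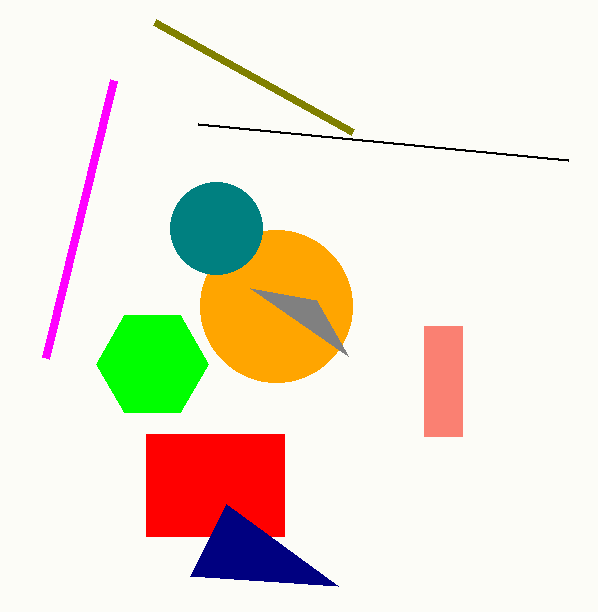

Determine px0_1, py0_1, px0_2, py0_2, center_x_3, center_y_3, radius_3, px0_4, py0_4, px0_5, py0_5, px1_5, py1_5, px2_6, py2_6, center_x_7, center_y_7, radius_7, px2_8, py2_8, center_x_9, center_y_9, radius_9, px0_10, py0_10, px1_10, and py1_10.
px0_1 = 154
py0_1 = 22
px0_2 = 568
py0_2 = 160
center_x_3 = 152
center_y_3 = 364
radius_3 = 56
px0_4 = 46
py0_4 = 358
px0_5 = 146
py0_5 = 434
px1_5 = 284
py1_5 = 536
px2_6 = 226
py2_6 = 504
center_x_7 = 276
center_y_7 = 306
radius_7 = 76
px2_8 = 316
py2_8 = 300
center_x_9 = 216
center_y_9 = 228
radius_9 = 46
px0_10 = 424
py0_10 = 326
px1_10 = 462
py1_10 = 436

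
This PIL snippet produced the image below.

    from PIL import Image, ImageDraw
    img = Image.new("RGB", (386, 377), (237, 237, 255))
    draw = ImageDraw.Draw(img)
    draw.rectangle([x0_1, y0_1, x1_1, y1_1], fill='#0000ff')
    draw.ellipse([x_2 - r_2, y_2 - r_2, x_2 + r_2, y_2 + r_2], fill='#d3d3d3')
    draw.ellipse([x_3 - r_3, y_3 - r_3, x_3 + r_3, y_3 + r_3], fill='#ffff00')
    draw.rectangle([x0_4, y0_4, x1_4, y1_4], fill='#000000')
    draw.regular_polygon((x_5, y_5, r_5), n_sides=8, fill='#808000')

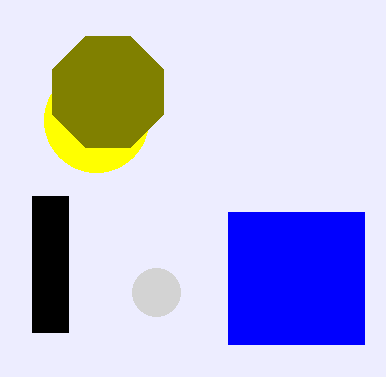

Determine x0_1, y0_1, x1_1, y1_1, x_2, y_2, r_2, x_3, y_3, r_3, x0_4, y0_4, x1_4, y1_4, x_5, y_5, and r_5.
x0_1 = 228, y0_1 = 212, x1_1 = 364, y1_1 = 344, x_2 = 156, y_2 = 292, r_2 = 24, x_3 = 96, y_3 = 120, r_3 = 52, x0_4 = 32, y0_4 = 196, x1_4 = 68, y1_4 = 332, x_5 = 108, y_5 = 92, r_5 = 60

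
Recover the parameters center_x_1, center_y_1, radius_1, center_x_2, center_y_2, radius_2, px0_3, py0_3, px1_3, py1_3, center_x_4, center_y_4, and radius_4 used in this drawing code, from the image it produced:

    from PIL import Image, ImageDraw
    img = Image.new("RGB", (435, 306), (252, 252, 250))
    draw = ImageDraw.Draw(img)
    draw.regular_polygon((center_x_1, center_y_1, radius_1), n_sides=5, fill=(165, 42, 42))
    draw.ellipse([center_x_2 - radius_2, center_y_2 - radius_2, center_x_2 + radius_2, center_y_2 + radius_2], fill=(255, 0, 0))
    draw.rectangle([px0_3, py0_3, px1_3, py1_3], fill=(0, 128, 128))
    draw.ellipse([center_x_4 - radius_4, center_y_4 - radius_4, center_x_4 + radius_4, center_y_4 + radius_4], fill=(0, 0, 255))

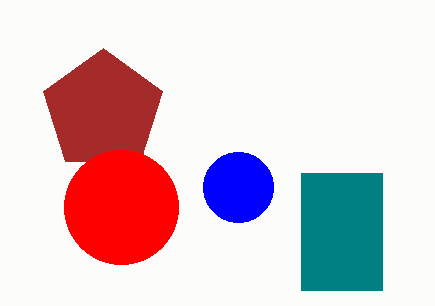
center_x_1 = 103; center_y_1 = 111; radius_1 = 63; center_x_2 = 121; center_y_2 = 207; radius_2 = 57; px0_3 = 301; py0_3 = 173; px1_3 = 382; py1_3 = 290; center_x_4 = 238; center_y_4 = 187; radius_4 = 35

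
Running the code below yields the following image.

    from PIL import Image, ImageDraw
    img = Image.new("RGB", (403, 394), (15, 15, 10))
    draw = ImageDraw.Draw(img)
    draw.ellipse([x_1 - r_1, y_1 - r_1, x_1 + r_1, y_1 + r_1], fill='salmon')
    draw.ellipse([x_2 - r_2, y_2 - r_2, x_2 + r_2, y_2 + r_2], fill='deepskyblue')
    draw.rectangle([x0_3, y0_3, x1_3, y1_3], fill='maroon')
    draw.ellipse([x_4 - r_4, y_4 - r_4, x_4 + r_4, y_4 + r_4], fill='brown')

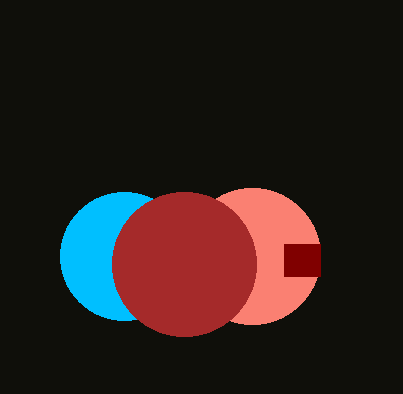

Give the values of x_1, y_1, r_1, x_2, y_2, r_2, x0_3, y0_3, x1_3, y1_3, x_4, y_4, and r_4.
x_1 = 252; y_1 = 256; r_1 = 68; x_2 = 124; y_2 = 256; r_2 = 64; x0_3 = 284; y0_3 = 244; x1_3 = 320; y1_3 = 276; x_4 = 184; y_4 = 264; r_4 = 72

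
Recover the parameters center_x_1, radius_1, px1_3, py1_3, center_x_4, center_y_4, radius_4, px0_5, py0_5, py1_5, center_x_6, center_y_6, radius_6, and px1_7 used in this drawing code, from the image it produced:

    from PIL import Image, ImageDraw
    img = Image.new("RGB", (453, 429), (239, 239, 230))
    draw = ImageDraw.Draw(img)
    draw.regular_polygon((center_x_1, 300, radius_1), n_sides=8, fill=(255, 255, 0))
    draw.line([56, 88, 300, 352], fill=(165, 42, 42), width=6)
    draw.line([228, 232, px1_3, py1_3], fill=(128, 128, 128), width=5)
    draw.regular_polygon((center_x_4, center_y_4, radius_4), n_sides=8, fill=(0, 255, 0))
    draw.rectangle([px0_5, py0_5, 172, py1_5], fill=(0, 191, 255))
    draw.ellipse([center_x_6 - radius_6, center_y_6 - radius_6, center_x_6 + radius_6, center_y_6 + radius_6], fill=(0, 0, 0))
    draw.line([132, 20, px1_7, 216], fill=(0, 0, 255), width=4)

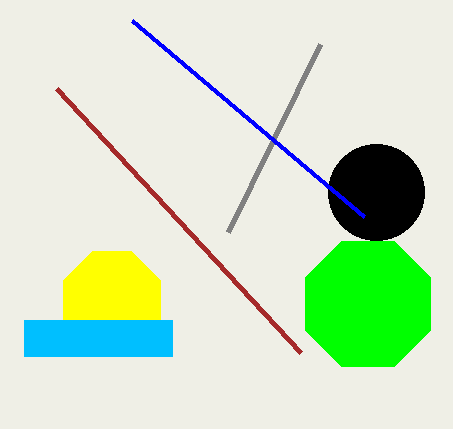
center_x_1 = 112, radius_1 = 52, px1_3 = 320, py1_3 = 44, center_x_4 = 368, center_y_4 = 304, radius_4 = 68, px0_5 = 24, py0_5 = 320, py1_5 = 356, center_x_6 = 376, center_y_6 = 192, radius_6 = 48, px1_7 = 364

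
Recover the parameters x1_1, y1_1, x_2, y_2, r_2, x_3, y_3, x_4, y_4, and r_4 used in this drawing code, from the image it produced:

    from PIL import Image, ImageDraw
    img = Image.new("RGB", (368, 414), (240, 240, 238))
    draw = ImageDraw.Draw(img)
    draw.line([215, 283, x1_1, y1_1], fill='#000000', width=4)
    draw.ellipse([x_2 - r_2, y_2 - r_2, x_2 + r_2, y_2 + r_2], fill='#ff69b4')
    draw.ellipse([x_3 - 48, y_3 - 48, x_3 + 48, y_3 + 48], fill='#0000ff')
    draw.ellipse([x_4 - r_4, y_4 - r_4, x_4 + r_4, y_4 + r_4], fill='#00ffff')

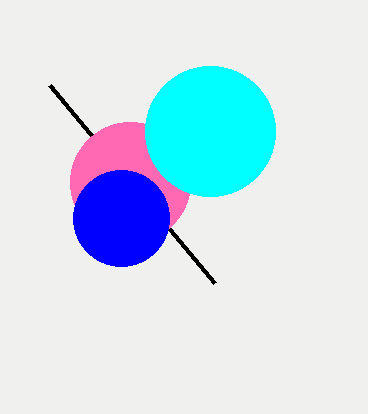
x1_1 = 50, y1_1 = 85, x_2 = 130, y_2 = 182, r_2 = 60, x_3 = 121, y_3 = 218, x_4 = 210, y_4 = 131, r_4 = 65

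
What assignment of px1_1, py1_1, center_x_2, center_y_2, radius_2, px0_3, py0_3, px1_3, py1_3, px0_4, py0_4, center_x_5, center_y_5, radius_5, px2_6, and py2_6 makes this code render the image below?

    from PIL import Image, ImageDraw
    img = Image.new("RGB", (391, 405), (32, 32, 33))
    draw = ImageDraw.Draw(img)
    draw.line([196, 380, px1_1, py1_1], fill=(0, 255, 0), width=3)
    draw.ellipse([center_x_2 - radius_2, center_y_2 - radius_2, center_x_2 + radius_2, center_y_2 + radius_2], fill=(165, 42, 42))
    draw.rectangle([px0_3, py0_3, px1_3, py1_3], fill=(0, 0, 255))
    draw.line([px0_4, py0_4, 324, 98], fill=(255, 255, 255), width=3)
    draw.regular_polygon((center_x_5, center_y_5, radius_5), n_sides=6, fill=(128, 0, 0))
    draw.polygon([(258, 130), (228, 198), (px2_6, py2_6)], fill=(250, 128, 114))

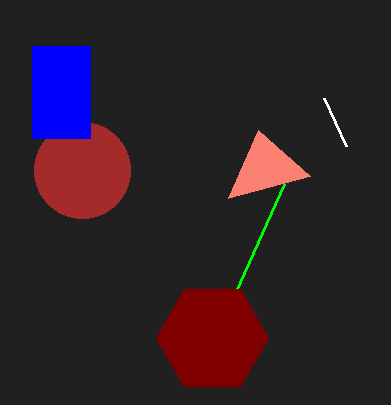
px1_1 = 284; py1_1 = 184; center_x_2 = 82; center_y_2 = 170; radius_2 = 48; px0_3 = 32; py0_3 = 46; px1_3 = 90; py1_3 = 138; px0_4 = 346; py0_4 = 146; center_x_5 = 212; center_y_5 = 338; radius_5 = 56; px2_6 = 310; py2_6 = 176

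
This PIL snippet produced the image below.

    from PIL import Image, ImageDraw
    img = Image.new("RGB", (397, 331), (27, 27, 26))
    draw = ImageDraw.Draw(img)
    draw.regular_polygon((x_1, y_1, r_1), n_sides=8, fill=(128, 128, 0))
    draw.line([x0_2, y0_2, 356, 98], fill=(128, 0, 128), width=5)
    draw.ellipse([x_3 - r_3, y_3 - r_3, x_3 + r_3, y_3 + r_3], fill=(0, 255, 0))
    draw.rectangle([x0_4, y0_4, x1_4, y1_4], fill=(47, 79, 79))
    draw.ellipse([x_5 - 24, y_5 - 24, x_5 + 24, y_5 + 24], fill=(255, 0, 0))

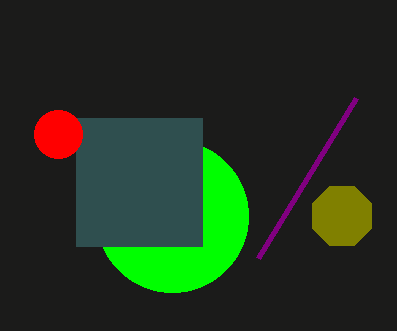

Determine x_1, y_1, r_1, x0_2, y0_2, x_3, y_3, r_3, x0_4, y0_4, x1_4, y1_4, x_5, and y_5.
x_1 = 342
y_1 = 216
r_1 = 32
x0_2 = 258
y0_2 = 258
x_3 = 172
y_3 = 216
r_3 = 76
x0_4 = 76
y0_4 = 118
x1_4 = 202
y1_4 = 246
x_5 = 58
y_5 = 134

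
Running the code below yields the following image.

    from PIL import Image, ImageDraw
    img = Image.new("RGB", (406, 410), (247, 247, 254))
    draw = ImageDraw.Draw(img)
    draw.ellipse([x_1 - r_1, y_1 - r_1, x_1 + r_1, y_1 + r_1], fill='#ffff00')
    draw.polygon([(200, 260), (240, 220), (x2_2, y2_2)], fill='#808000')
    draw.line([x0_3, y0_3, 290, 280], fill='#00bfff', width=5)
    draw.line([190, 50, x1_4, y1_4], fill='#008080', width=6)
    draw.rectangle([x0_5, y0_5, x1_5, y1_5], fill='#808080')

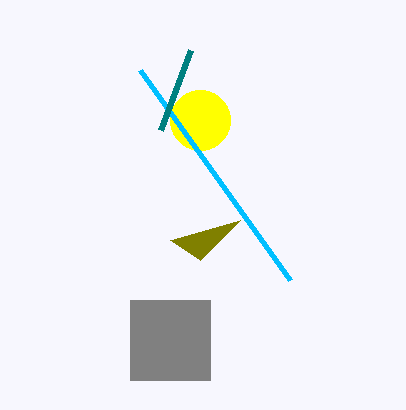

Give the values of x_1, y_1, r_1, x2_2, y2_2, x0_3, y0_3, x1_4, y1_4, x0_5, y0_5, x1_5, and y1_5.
x_1 = 200, y_1 = 120, r_1 = 30, x2_2 = 170, y2_2 = 240, x0_3 = 140, y0_3 = 70, x1_4 = 160, y1_4 = 130, x0_5 = 130, y0_5 = 300, x1_5 = 210, y1_5 = 380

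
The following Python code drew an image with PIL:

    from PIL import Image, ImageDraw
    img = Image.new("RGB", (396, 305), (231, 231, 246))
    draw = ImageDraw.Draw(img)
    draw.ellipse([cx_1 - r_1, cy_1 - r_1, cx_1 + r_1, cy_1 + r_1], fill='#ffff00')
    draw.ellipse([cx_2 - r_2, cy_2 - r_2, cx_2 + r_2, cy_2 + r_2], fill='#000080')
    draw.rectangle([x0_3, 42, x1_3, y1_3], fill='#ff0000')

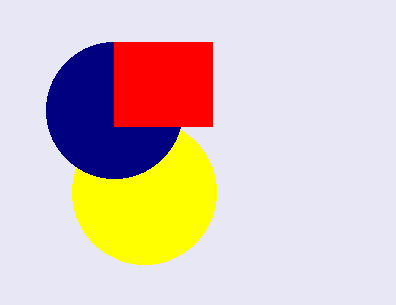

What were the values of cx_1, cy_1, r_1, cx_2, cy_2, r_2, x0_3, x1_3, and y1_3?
cx_1 = 144
cy_1 = 192
r_1 = 72
cx_2 = 114
cy_2 = 110
r_2 = 68
x0_3 = 114
x1_3 = 212
y1_3 = 126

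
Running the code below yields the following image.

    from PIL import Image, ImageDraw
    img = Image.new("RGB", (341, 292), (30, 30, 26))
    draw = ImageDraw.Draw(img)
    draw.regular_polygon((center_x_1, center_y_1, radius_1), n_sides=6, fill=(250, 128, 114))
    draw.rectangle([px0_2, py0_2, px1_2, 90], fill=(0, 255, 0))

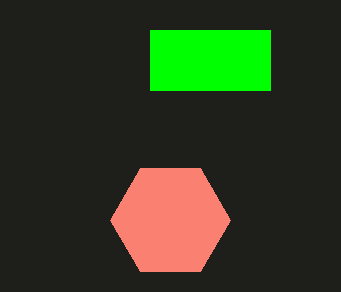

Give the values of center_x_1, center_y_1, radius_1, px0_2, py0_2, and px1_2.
center_x_1 = 170; center_y_1 = 220; radius_1 = 60; px0_2 = 150; py0_2 = 30; px1_2 = 270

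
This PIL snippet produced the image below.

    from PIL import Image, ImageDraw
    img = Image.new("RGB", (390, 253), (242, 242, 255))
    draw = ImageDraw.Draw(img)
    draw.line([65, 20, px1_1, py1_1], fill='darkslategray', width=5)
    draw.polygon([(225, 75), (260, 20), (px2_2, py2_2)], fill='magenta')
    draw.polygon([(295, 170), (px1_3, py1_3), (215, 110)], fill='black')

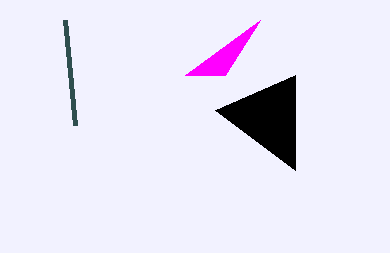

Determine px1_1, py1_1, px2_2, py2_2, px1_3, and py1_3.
px1_1 = 75
py1_1 = 125
px2_2 = 185
py2_2 = 75
px1_3 = 295
py1_3 = 75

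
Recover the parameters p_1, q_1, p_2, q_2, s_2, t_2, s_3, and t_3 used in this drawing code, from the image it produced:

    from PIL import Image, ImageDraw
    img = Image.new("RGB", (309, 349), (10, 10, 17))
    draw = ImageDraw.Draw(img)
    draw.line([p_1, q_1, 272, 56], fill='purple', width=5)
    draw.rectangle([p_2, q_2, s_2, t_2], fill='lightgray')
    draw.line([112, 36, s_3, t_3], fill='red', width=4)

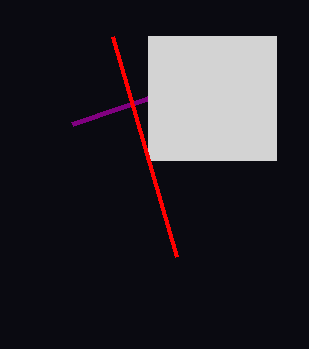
p_1 = 72
q_1 = 124
p_2 = 148
q_2 = 36
s_2 = 276
t_2 = 160
s_3 = 176
t_3 = 256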